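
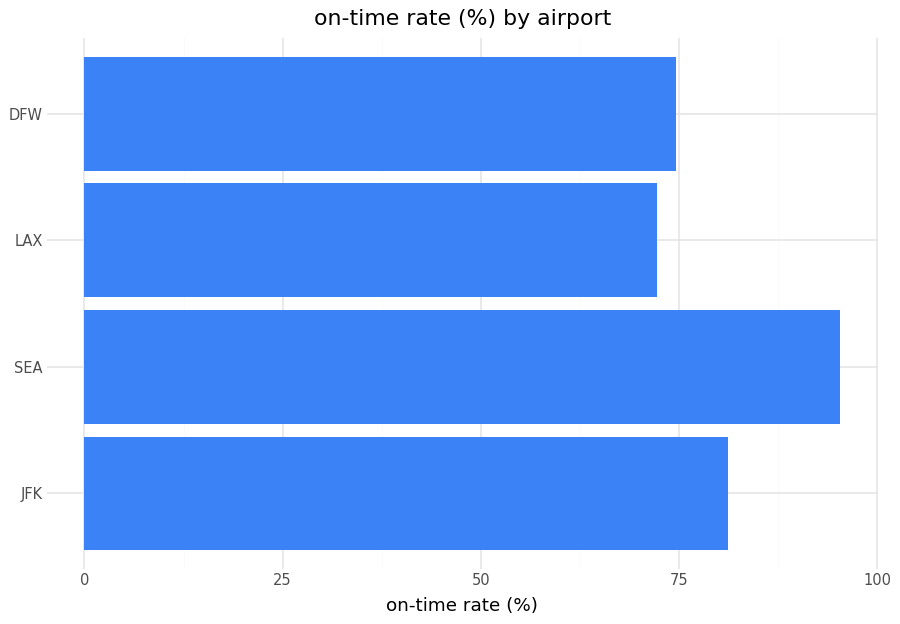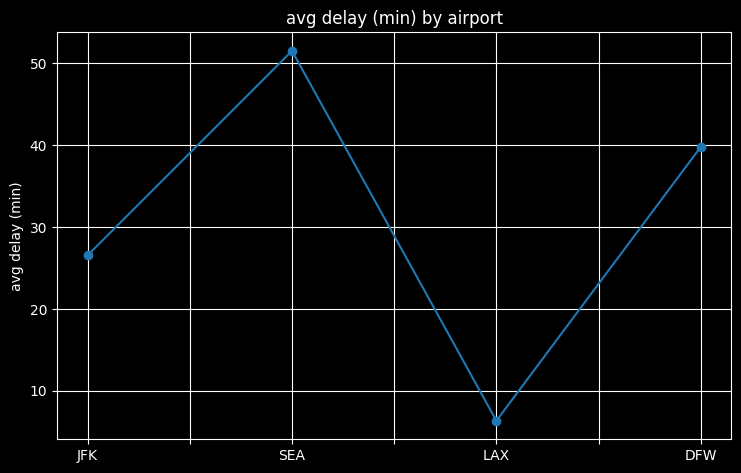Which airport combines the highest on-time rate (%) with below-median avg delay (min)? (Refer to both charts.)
JFK

Chart 2 median avg delay (min) ≈ 35; below-median airports: JFK, LAX. Among those, JFK has the highest on-time rate (%) (≈ 80).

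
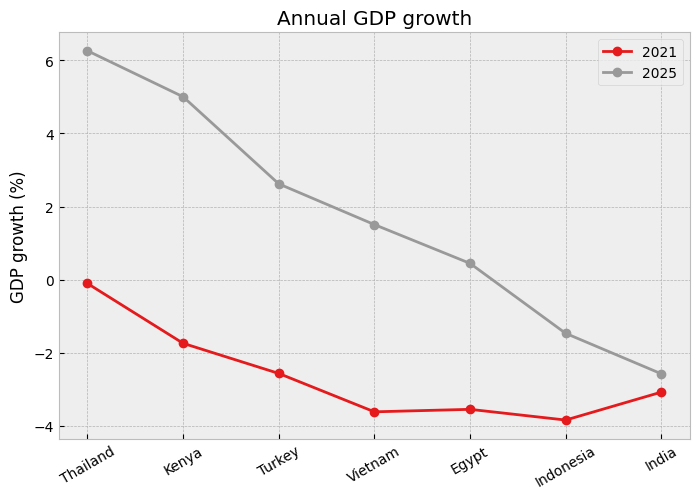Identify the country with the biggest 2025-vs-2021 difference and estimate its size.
Kenya, ≈ 7 %

Kenya: 2025 ≈ 5, 2021 ≈ -2 → gap ≈ 7. Next-largest (Thailand) is only ≈ 6.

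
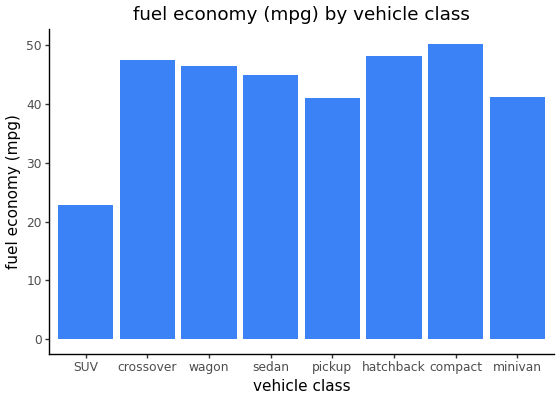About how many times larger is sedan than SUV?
sedan ≈ 45, SUV ≈ 25; 45/25 ≈ 1.8.

≈ 1.8×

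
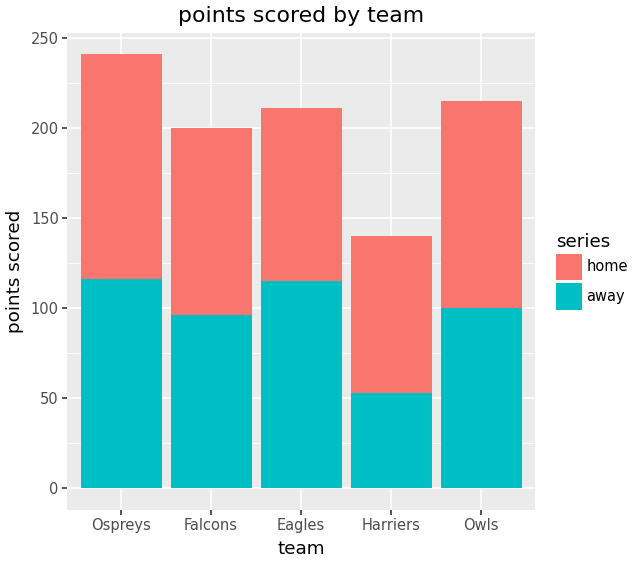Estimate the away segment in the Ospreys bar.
away top ≈ 125, bottom ≈ 0; segment ≈ 125.

≈ 125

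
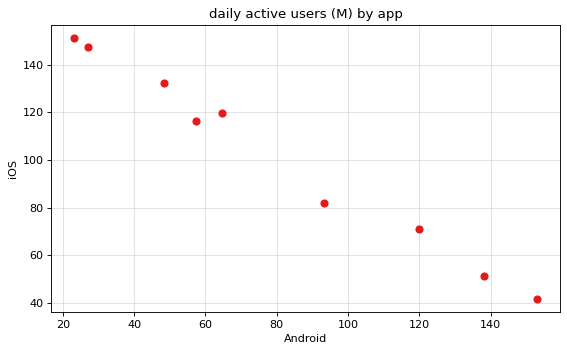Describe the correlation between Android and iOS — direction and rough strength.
Points are negatively correlated; strong (|r| ≈ 1.0).

negative, strong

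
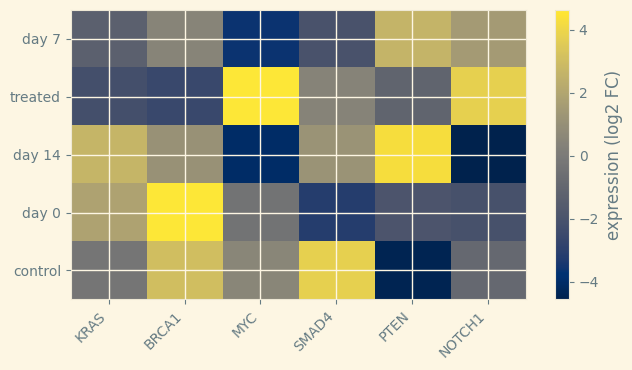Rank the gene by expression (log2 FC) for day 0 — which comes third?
Top 4 for day 0: BRCA1 ≈ 5, KRAS ≈ 2, MYC ≈ 0, PTEN ≈ -2.

MYC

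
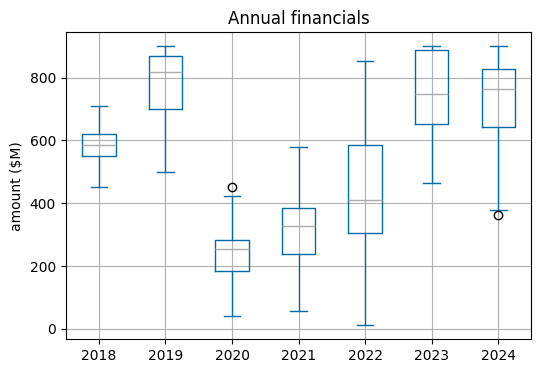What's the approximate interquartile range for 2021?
≈ 150

Q3 ≈ 400, Q1 ≈ 250; IQR ≈ 150.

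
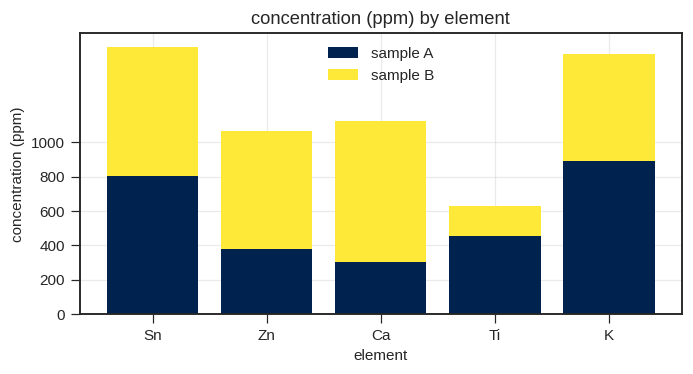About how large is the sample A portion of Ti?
sample A top ≈ 400, bottom ≈ 0; segment ≈ 400.

≈ 400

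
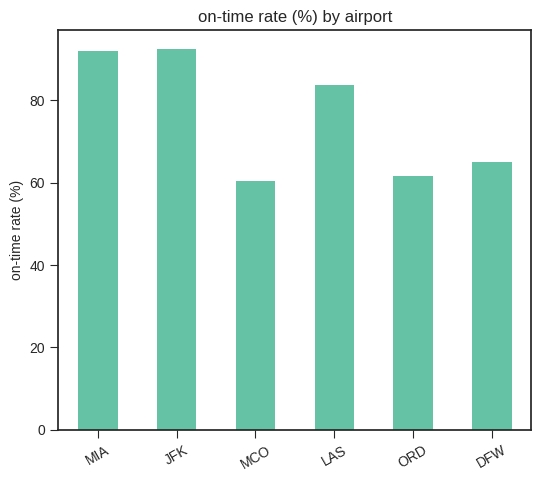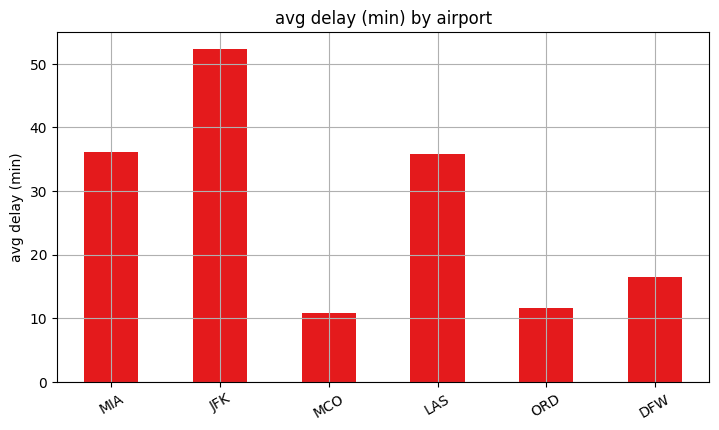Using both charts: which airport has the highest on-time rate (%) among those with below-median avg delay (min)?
Chart 2 median avg delay (min) ≈ 25; below-median airports: MCO, ORD, DFW. Among those, DFW has the highest on-time rate (%) (≈ 70).

DFW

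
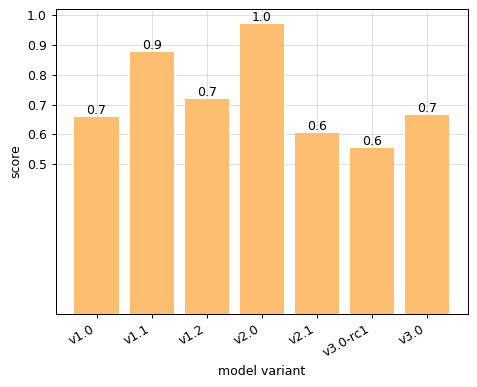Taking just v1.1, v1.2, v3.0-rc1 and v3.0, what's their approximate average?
≈ 0.73

(0.9 + 0.7 + 0.6 + 0.7) / 4 ≈ 0.73.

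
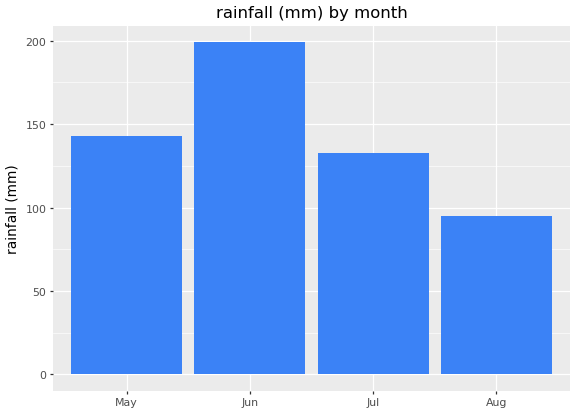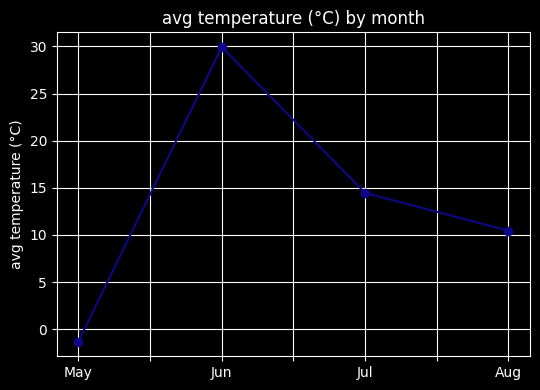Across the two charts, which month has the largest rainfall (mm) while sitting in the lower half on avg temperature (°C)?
May

Chart 2 median avg temperature (°C) ≈ 10; below-median months: May, Aug. Among those, May has the highest rainfall (mm) (≈ 140).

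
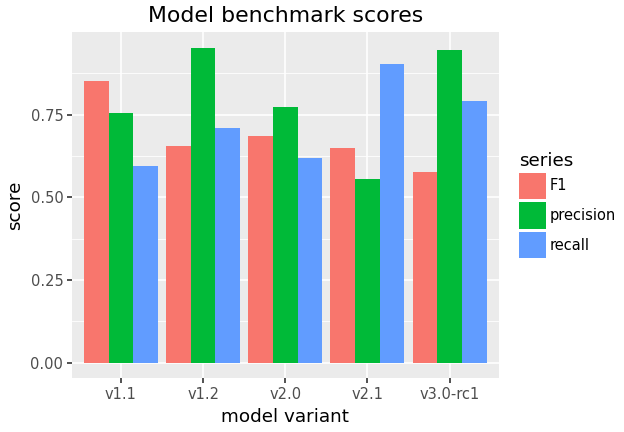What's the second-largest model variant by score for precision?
Top 3 for precision: v1.2 ≈ 1.0, v3.0-rc1 ≈ 0.9, v2.0 ≈ 0.8.

v3.0-rc1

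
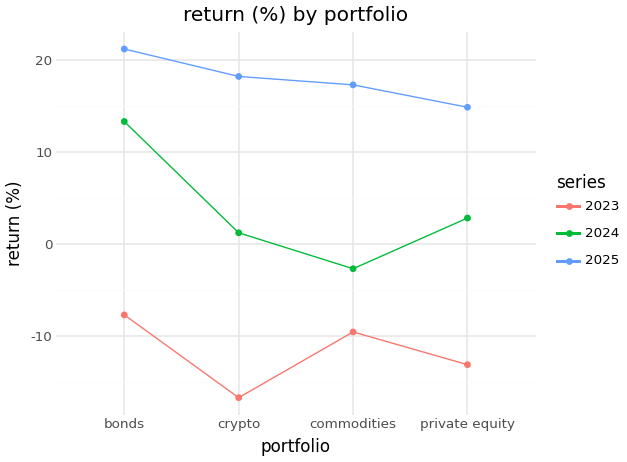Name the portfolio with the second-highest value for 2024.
Top 3 for 2024: bonds ≈ 15, private equity ≈ 5, crypto ≈ 0.

private equity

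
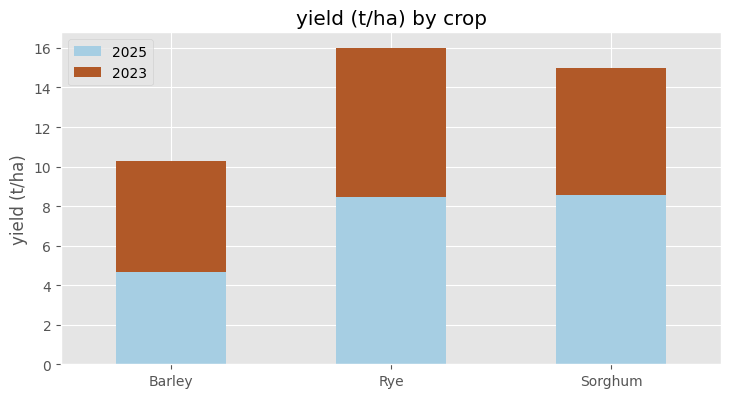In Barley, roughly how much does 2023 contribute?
2023 top ≈ 10, bottom ≈ 4; segment ≈ 6.

≈ 6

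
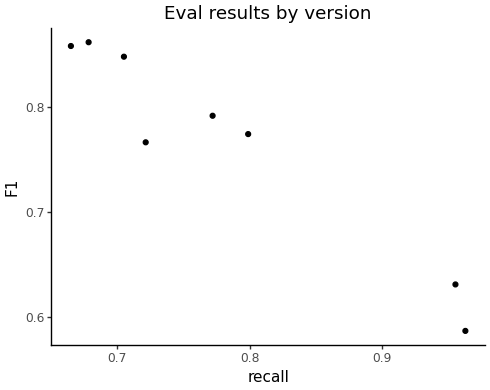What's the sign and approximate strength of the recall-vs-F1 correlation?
negative, strong

Points are negatively correlated; strong (|r| ≈ 1.0).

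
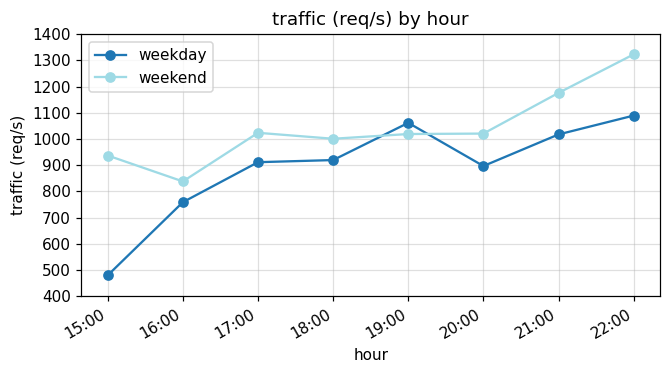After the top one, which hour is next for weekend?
21:00

Top 3 for weekend: 22:00 ≈ 1300, 21:00 ≈ 1200, 17:00 ≈ 1000.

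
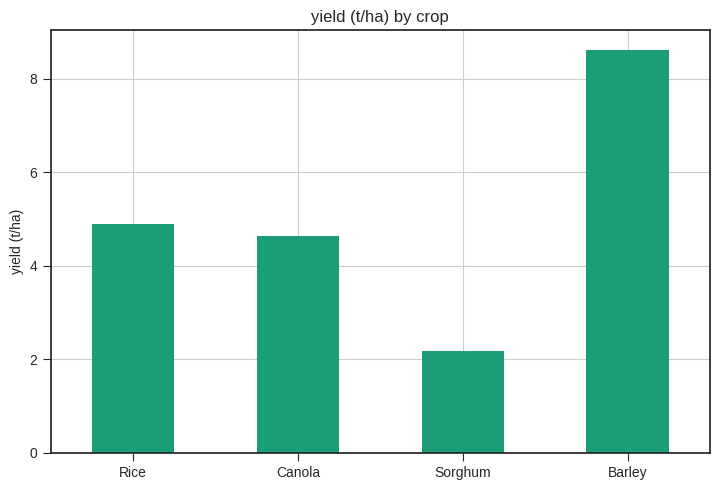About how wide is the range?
≈ 7

Max Barley ≈ 9, min Sorghum ≈ 2; range ≈ 7.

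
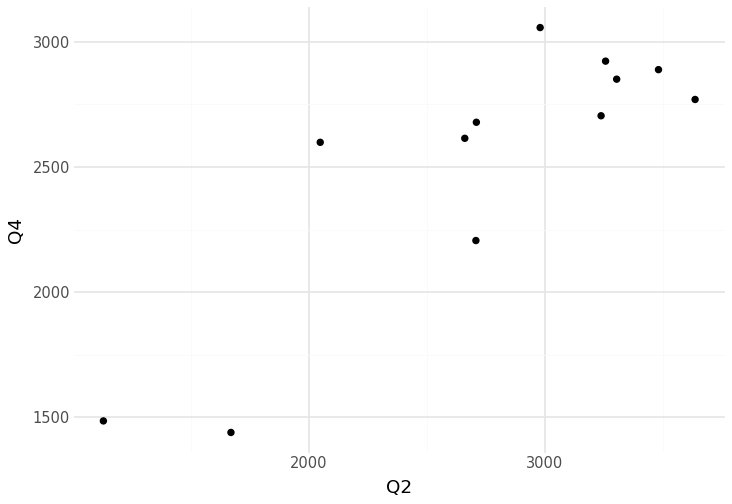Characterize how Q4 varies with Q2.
positive, strong

Points are positively correlated; strong (|r| ≈ 0.9).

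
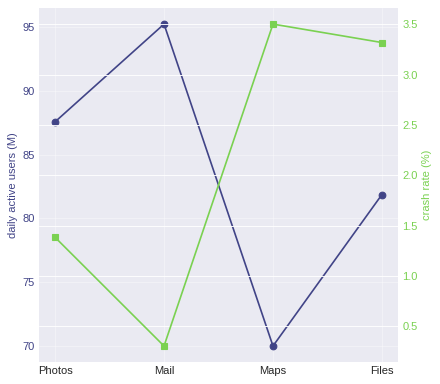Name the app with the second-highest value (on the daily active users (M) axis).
Photos

Top 3 (on the daily active users (M) axis): Mail ≈ 95, Photos ≈ 90, Files ≈ 80.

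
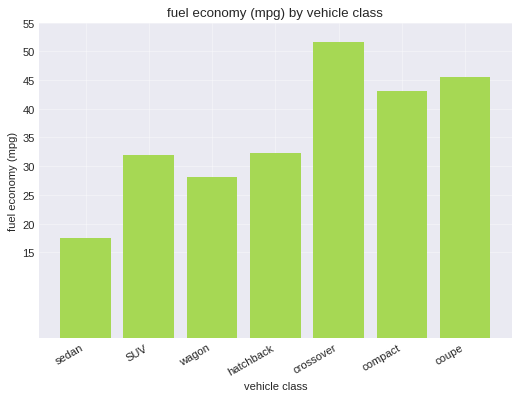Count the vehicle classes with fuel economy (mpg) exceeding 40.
Above 40: crossover, compact, coupe.

3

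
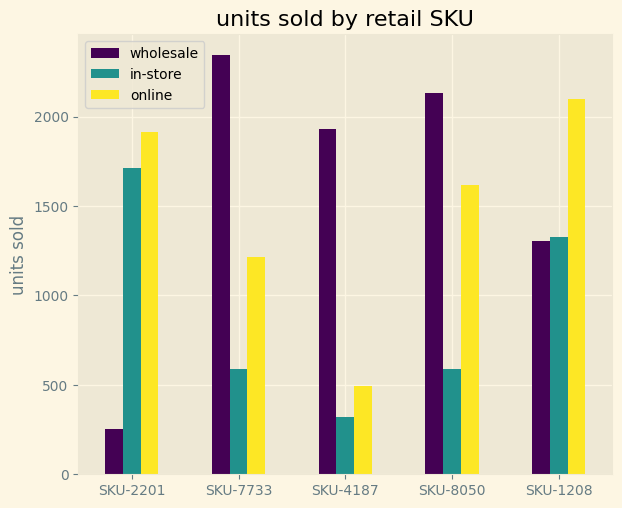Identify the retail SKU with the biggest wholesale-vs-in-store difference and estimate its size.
SKU-7733, ≈ 1800

SKU-7733: wholesale ≈ 2400, in-store ≈ 600 → gap ≈ 1800. Next-largest (SKU-4187) is only ≈ 1600.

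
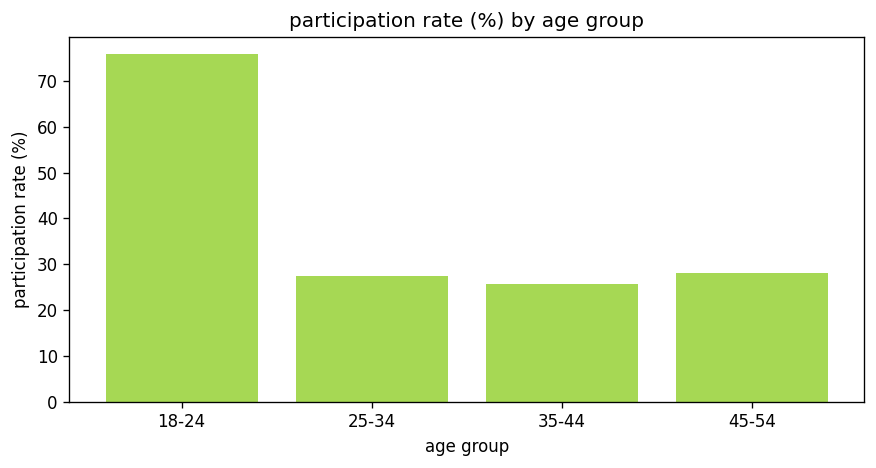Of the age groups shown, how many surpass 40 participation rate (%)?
1

Above 40: 18-24.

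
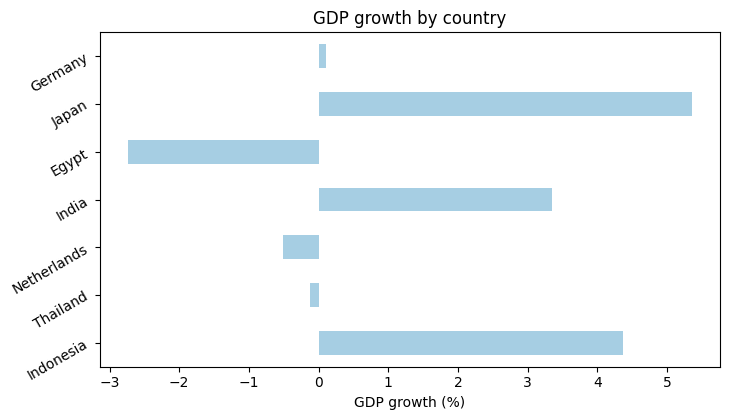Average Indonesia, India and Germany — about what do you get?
(4 + 3 + 0) / 3 ≈ 2.

≈ 2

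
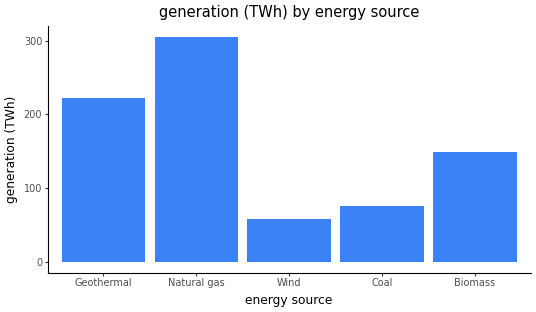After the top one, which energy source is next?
Geothermal

Top 3: Natural gas ≈ 300, Geothermal ≈ 200, Biomass ≈ 150.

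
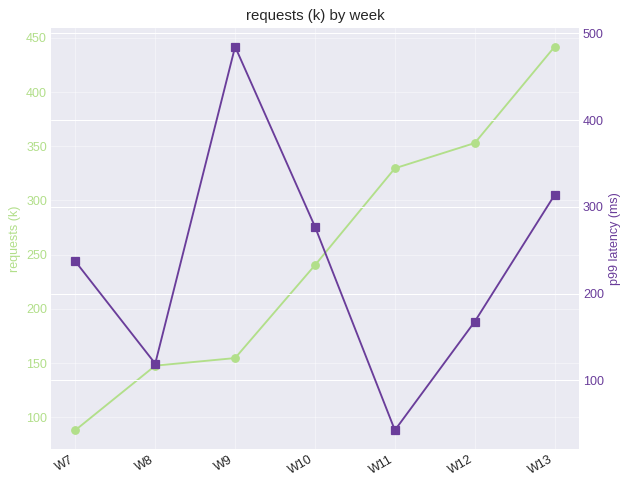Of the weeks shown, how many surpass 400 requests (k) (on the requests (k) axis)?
Above 400: W13.

1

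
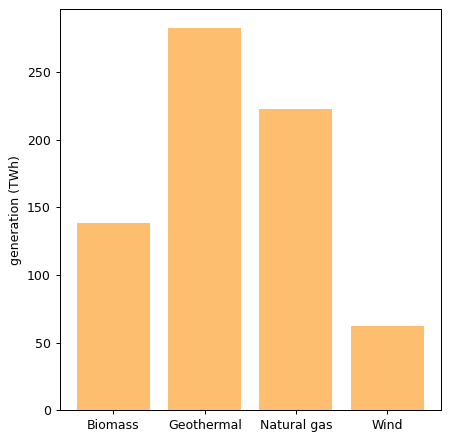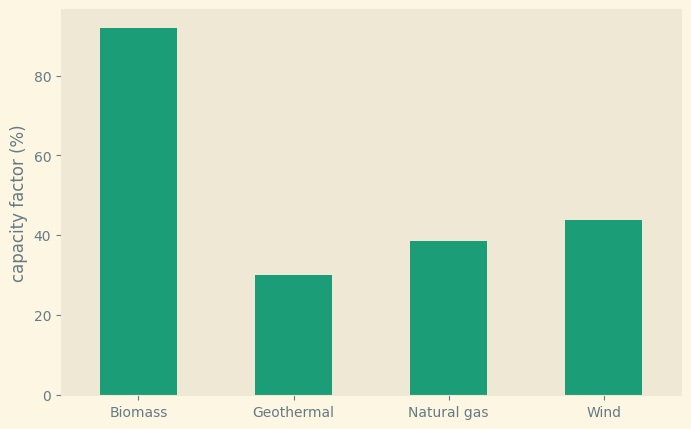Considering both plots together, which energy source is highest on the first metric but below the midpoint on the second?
Chart 2 median capacity factor (%) ≈ 40; below-median energy sources: Geothermal, Natural gas. Among those, Geothermal has the highest generation (TWh) (≈ 300).

Geothermal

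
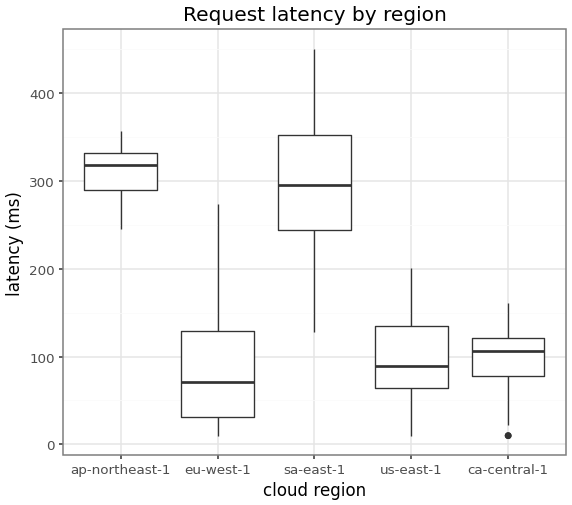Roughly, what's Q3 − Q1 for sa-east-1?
Q3 ≈ 360, Q1 ≈ 240; IQR ≈ 120.

≈ 120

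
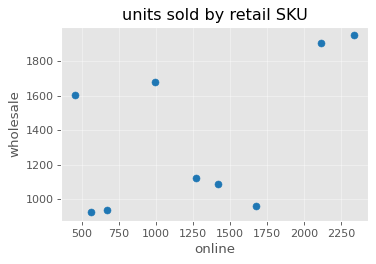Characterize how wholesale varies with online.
Points are positively correlated; moderate (|r| ≈ 0.5).

positive, moderate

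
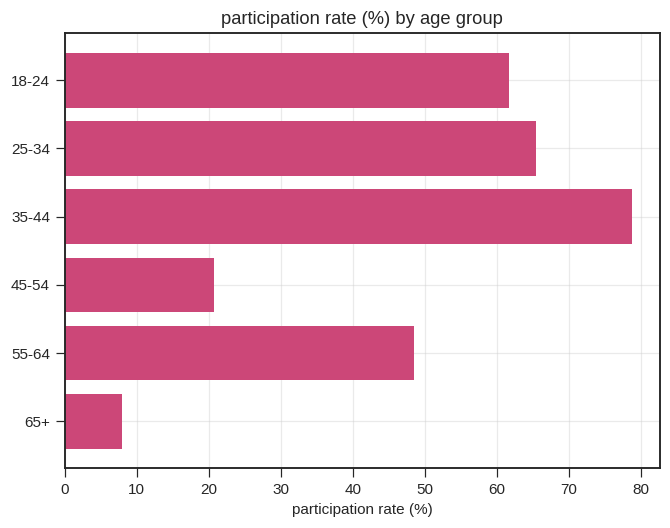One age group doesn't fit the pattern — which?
65+ ≈ 10; the rest sit between ≈ 20 and ≈ 80.

65+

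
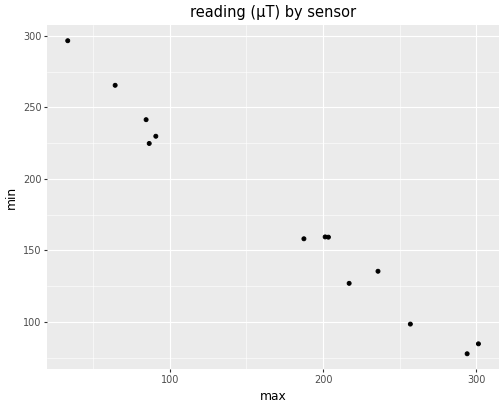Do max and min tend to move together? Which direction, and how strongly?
negative, strong

Points are negatively correlated; strong (|r| ≈ 1.0).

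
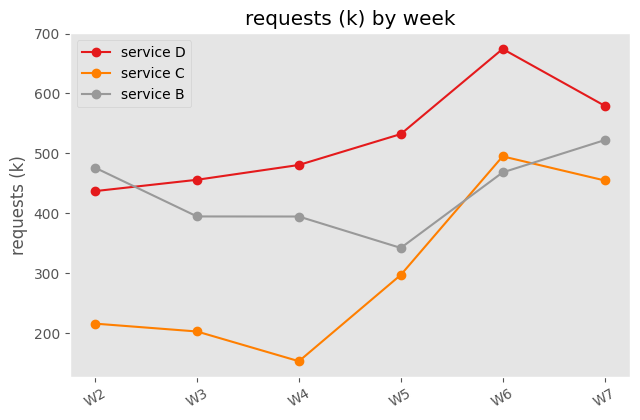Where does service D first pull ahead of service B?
W2: service D ≈ 450 vs service B ≈ 500 (not yet); W3: service D ≈ 450 vs service B ≈ 400 (first crossover).

W3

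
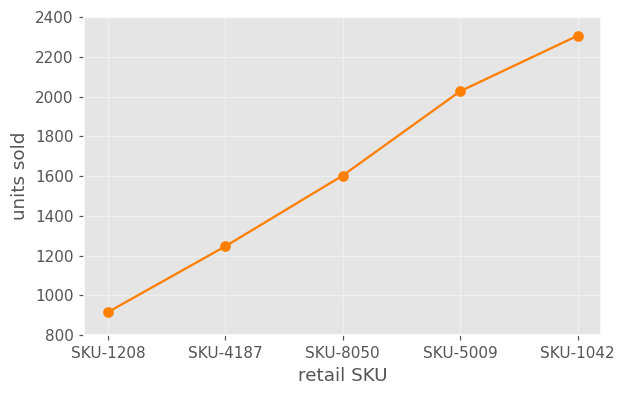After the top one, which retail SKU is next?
Top 3: SKU-1042 ≈ 2400, SKU-5009 ≈ 2000, SKU-8050 ≈ 1600.

SKU-5009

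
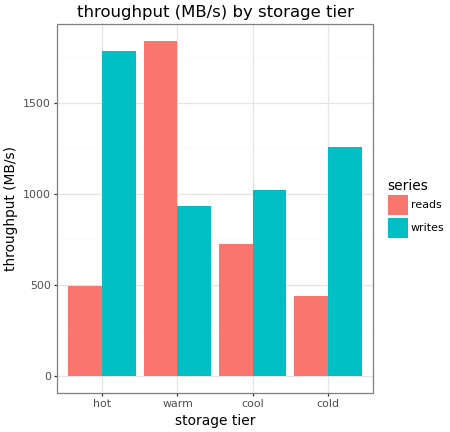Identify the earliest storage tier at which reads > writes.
hot: reads ≈ 400 vs writes ≈ 1800 (not yet); warm: reads ≈ 1800 vs writes ≈ 1000 (first crossover).

warm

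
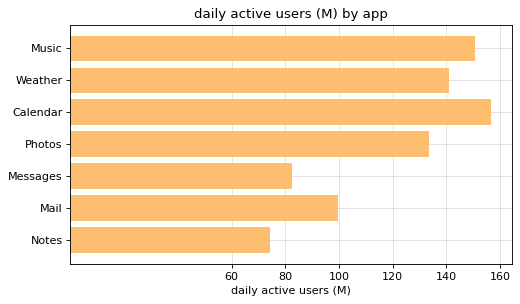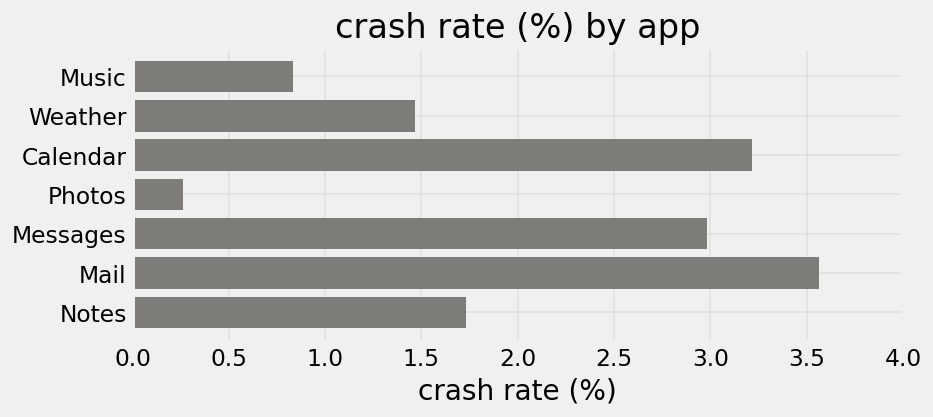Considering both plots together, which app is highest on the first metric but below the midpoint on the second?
Music

Chart 2 median crash rate (%) ≈ 1.5; below-median apps: Music, Weather, Photos. Among those, Music has the highest daily active users (M) (≈ 160).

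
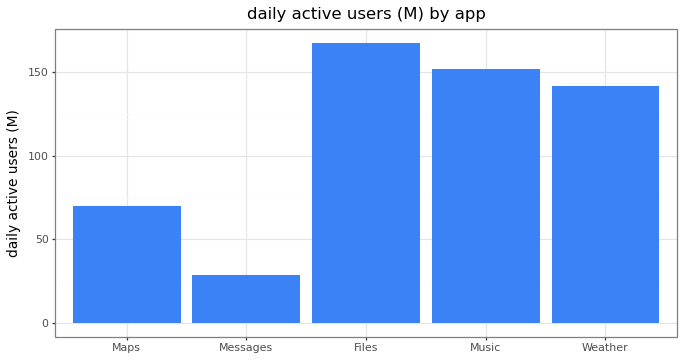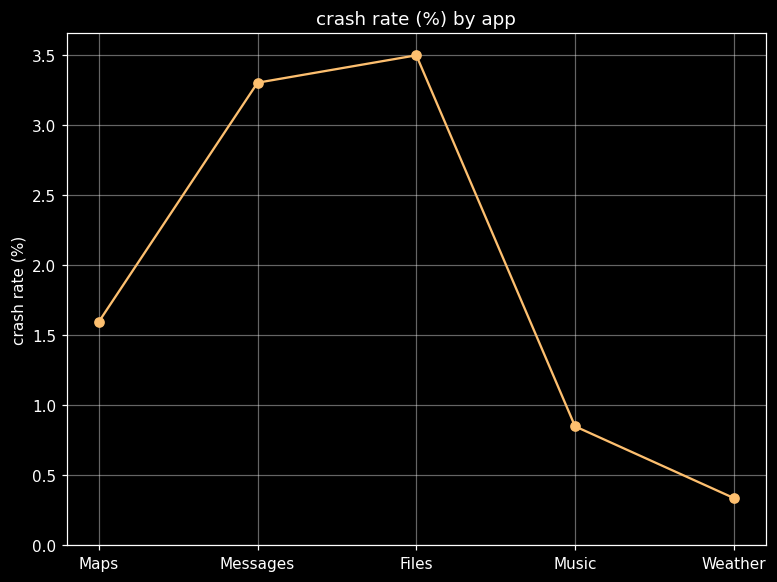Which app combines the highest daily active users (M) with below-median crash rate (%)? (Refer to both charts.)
Chart 2 median crash rate (%) ≈ 1.5; below-median apps: Music, Weather. Among those, Music has the highest daily active users (M) (≈ 160).

Music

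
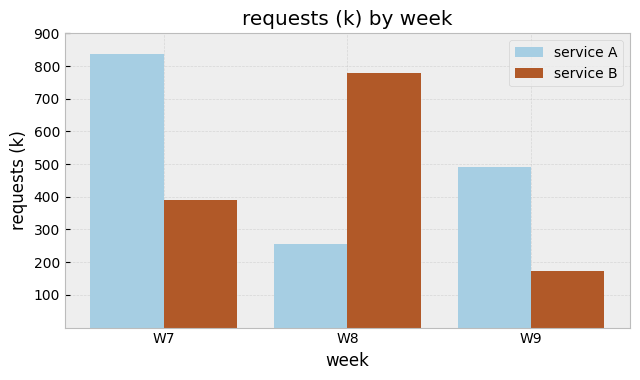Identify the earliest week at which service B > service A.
W8

W7: service B ≈ 400 vs service A ≈ 800 (not yet); W8: service B ≈ 800 vs service A ≈ 300 (first crossover).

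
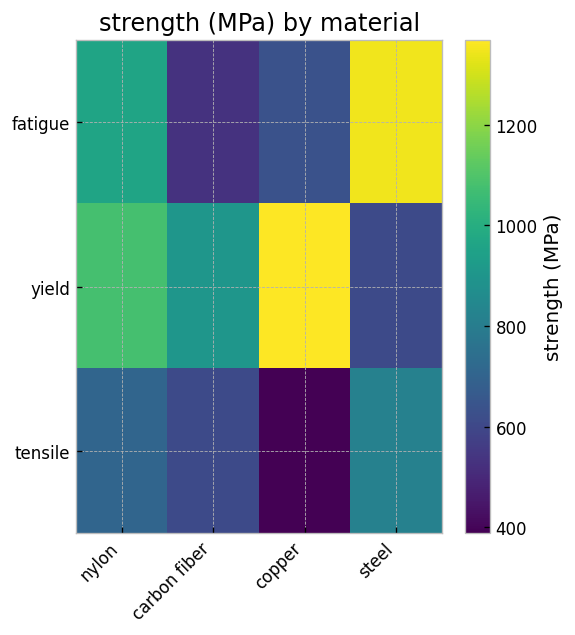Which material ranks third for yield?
carbon fiber

Top 4 for yield: copper ≈ 1400, nylon ≈ 1100, carbon fiber ≈ 900, steel ≈ 600.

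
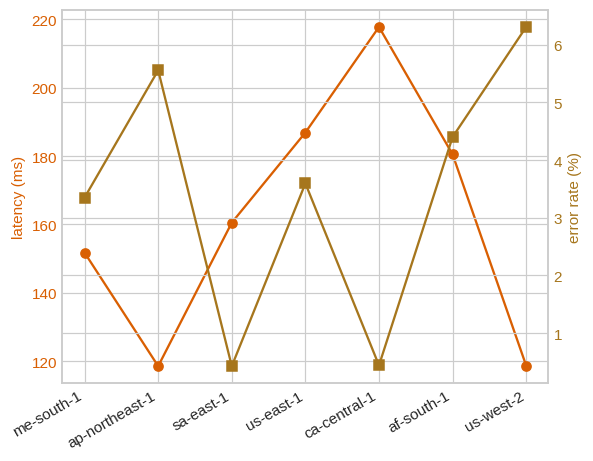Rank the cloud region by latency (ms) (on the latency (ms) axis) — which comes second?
Top 3 (on the latency (ms) axis): ca-central-1 ≈ 220, us-east-1 ≈ 190, af-south-1 ≈ 180.

us-east-1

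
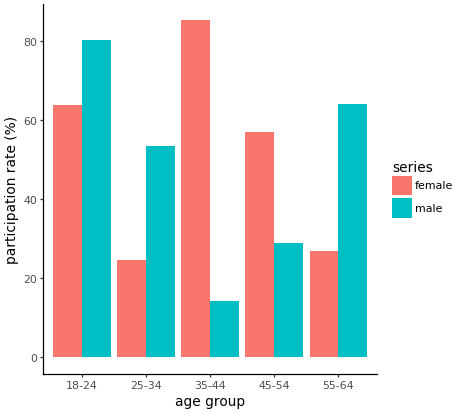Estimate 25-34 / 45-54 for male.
25-34 ≈ 50, 45-54 ≈ 30; 50/30 ≈ 1.67.

≈ 1.67×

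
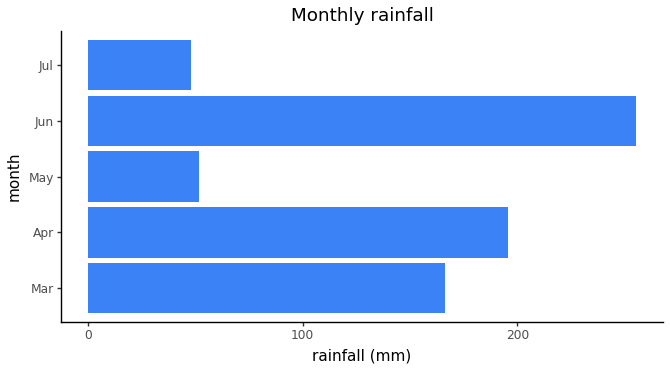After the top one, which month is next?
Apr

Top 3: Jun ≈ 250, Apr ≈ 200, Mar ≈ 175.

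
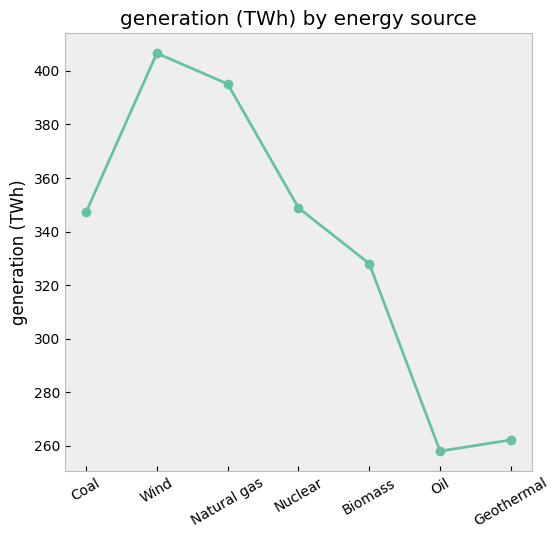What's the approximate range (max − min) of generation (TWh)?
Max Wind ≈ 400, min Oil ≈ 260; range ≈ 140.

≈ 140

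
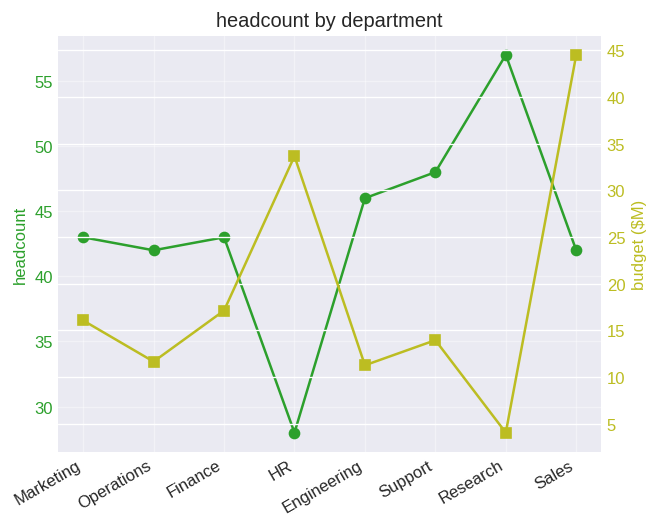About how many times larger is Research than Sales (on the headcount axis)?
≈ 1.38×

Research ≈ 55, Sales ≈ 40; 55/40 ≈ 1.38.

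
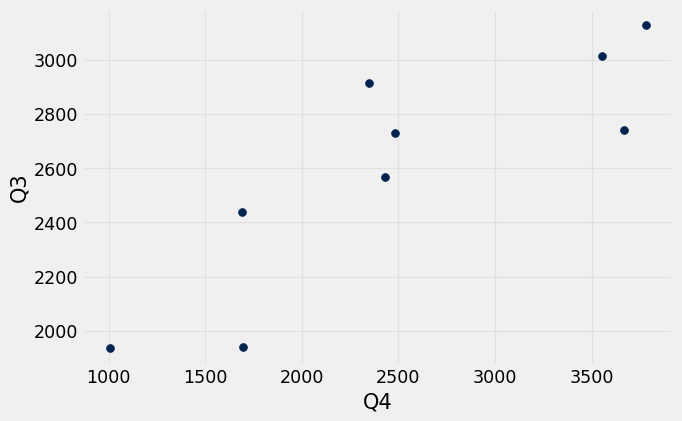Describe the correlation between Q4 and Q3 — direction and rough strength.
positive, strong

Points are positively correlated; strong (|r| ≈ 0.9).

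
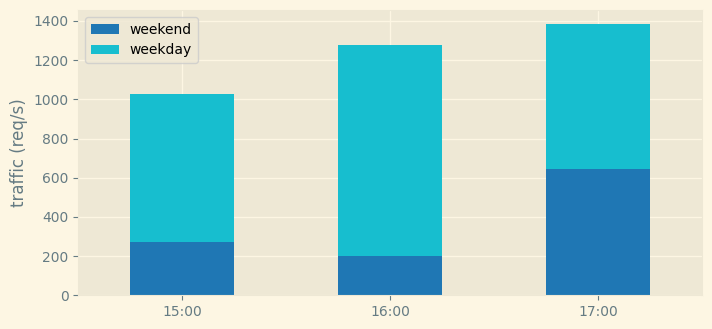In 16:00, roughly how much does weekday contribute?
weekday top ≈ 1200, bottom ≈ 200; segment ≈ 1000.

≈ 1000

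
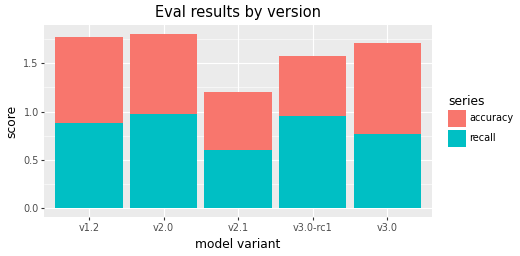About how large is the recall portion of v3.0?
recall top ≈ 0.8, bottom ≈ 0.0; segment ≈ 0.8.

≈ 0.8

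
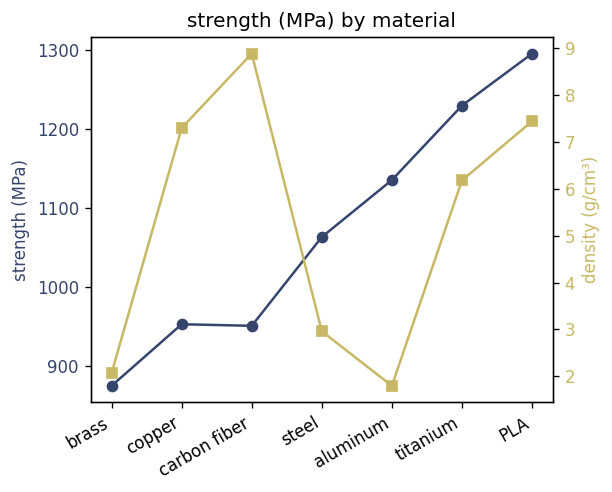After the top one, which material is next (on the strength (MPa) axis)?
titanium

Top 3 (on the strength (MPa) axis): PLA ≈ 1300, titanium ≈ 1250, aluminum ≈ 1150.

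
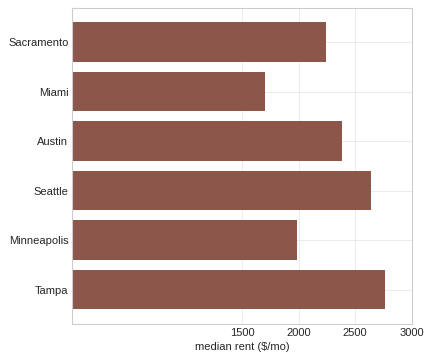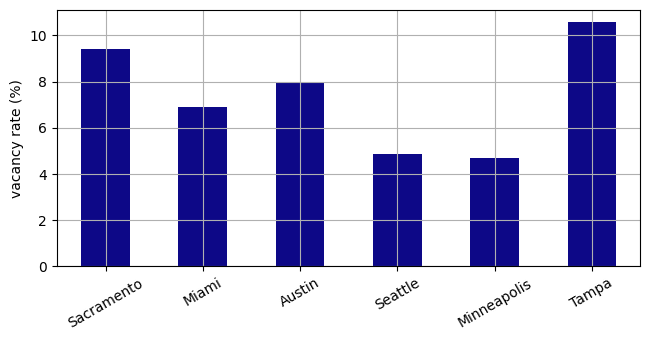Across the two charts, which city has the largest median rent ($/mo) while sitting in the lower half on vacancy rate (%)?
Seattle

Chart 2 median vacancy rate (%) ≈ 7; below-median cities: Miami, Seattle, Minneapolis. Among those, Seattle has the highest median rent ($/mo) (≈ 2500).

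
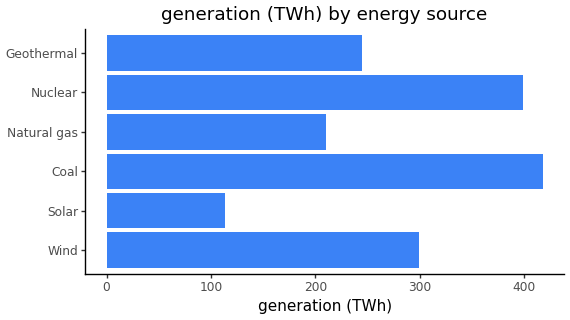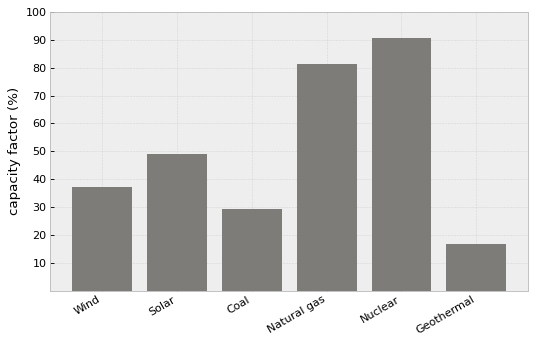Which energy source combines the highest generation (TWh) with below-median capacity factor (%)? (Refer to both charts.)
Chart 2 median capacity factor (%) ≈ 40; below-median energy sources: Wind, Coal, Geothermal. Among those, Coal has the highest generation (TWh) (≈ 400).

Coal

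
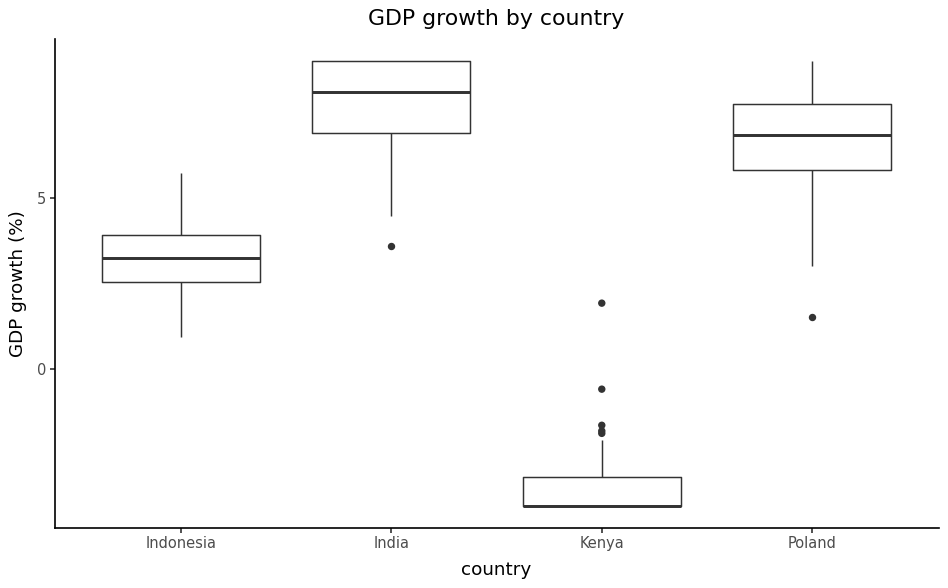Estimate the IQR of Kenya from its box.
≈ 1

Q3 ≈ -3, Q1 ≈ -4; IQR ≈ 1.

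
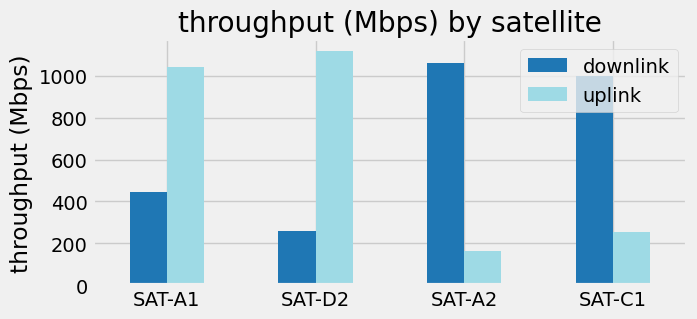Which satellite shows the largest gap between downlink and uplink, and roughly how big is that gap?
SAT-A2: downlink ≈ 1100, uplink ≈ 200 → gap ≈ 900. Next-largest (SAT-D2) is only ≈ 800.

SAT-A2, ≈ 900 Mbps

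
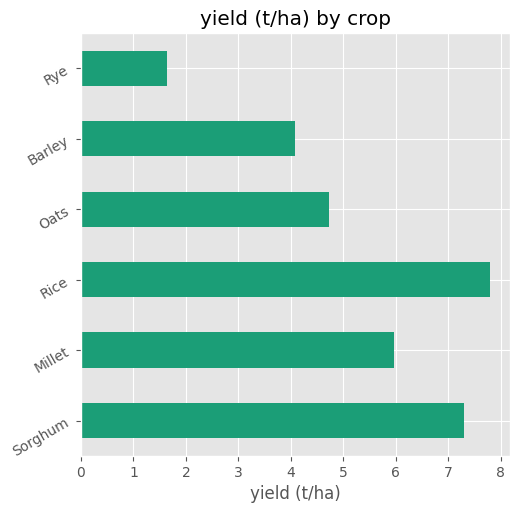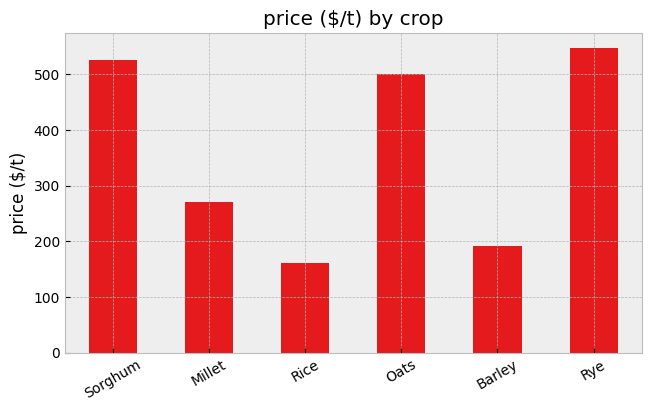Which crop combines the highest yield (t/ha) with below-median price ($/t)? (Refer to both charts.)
Chart 2 median price ($/t) ≈ 400; below-median crops: Millet, Rice, Barley. Among those, Rice has the highest yield (t/ha) (≈ 8).

Rice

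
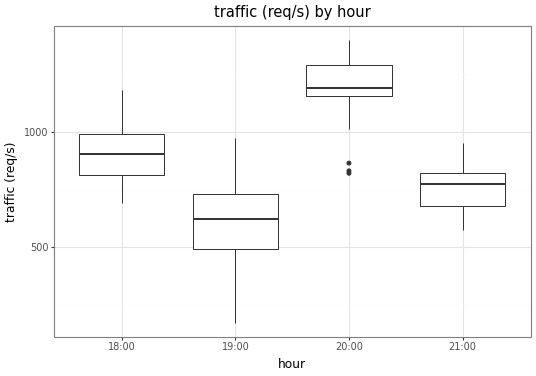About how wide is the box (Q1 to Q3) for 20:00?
≈ 150

Q3 ≈ 1300, Q1 ≈ 1150; IQR ≈ 150.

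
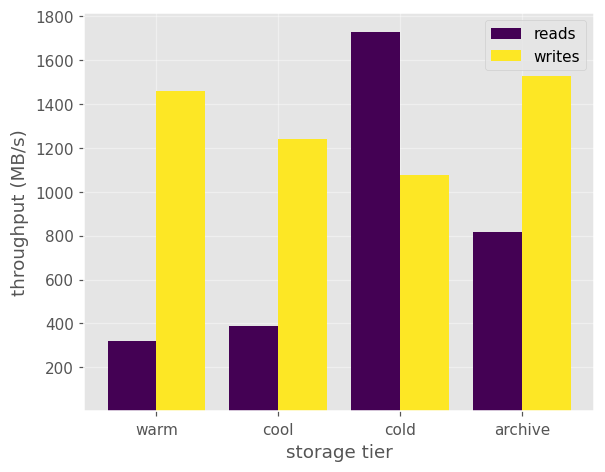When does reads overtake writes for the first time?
cold

cool: reads ≈ 400 vs writes ≈ 1200 (not yet); cold: reads ≈ 1800 vs writes ≈ 1000 (first crossover).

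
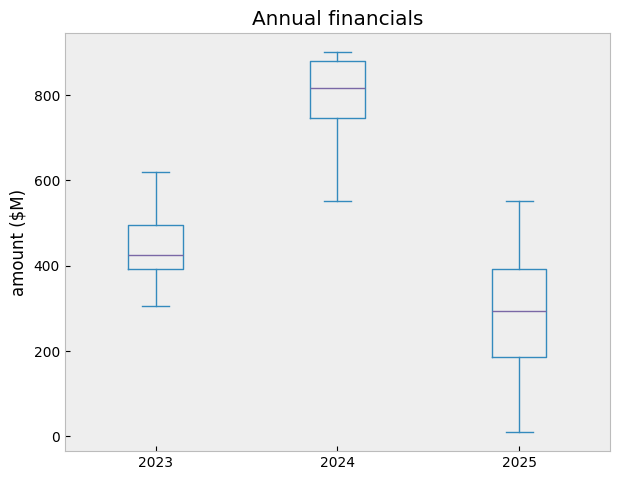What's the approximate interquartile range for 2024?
Q3 ≈ 900, Q1 ≈ 750; IQR ≈ 150.

≈ 150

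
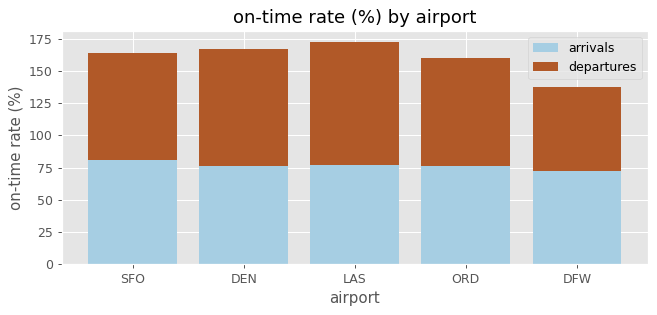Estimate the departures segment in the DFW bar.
≈ 60

departures top ≈ 140, bottom ≈ 80; segment ≈ 60.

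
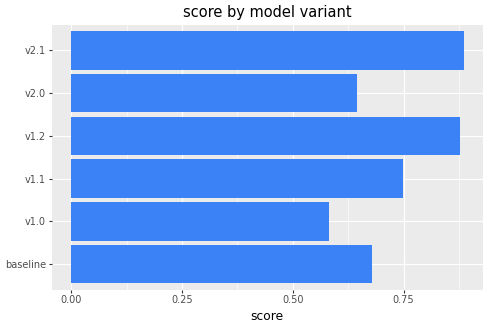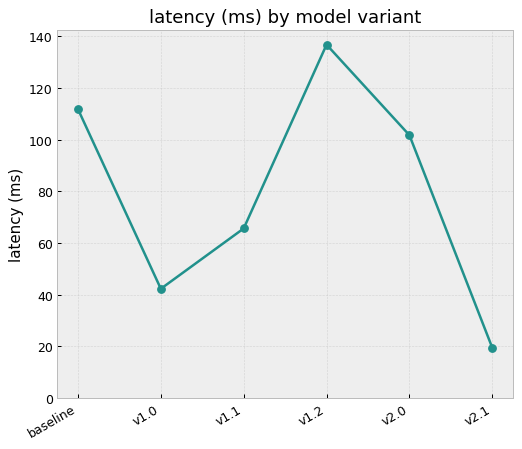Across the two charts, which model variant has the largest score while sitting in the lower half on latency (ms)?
v2.1

Chart 2 median latency (ms) ≈ 80; below-median model variants: v1.0, v1.1, v2.1. Among those, v2.1 has the highest score (≈ 0.9).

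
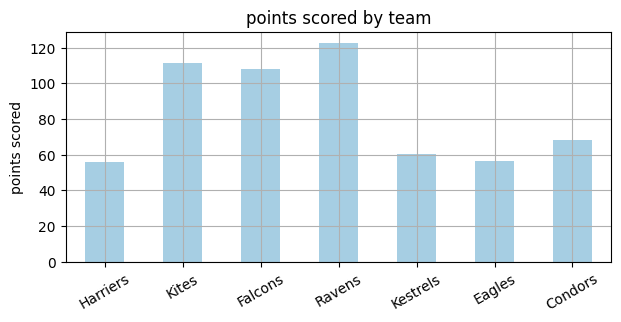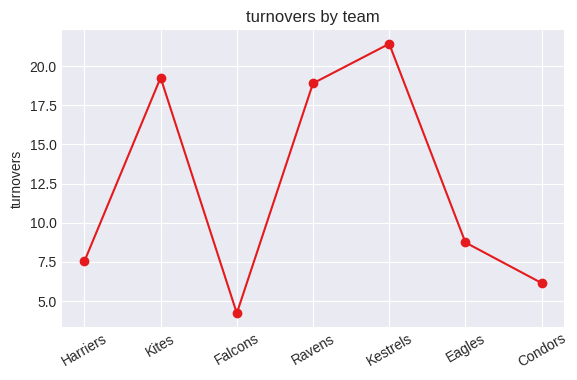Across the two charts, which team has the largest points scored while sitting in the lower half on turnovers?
Falcons

Chart 2 median turnovers ≈ 8; below-median teams: Harriers, Falcons, Condors. Among those, Falcons has the highest points scored (≈ 100).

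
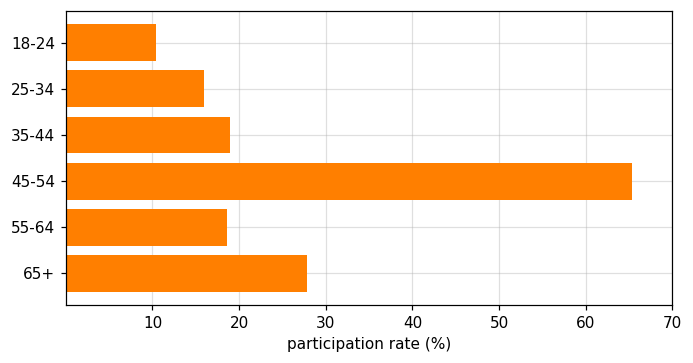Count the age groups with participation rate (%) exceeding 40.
Above 40: 45-54.

1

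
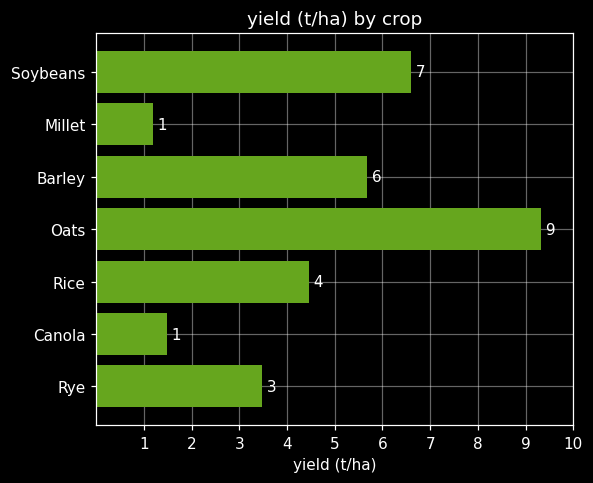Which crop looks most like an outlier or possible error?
Oats ≈ 9; the rest sit between ≈ 1 and ≈ 7.

Oats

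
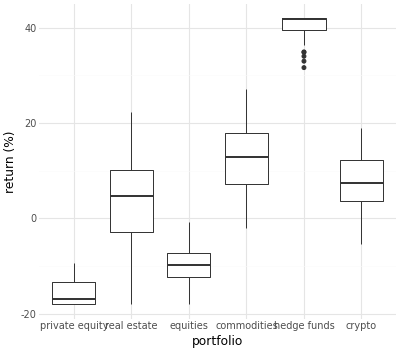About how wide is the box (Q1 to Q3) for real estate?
Q3 ≈ 10, Q1 ≈ -5; IQR ≈ 15.

≈ 15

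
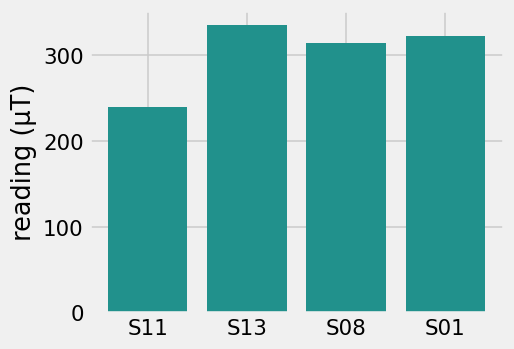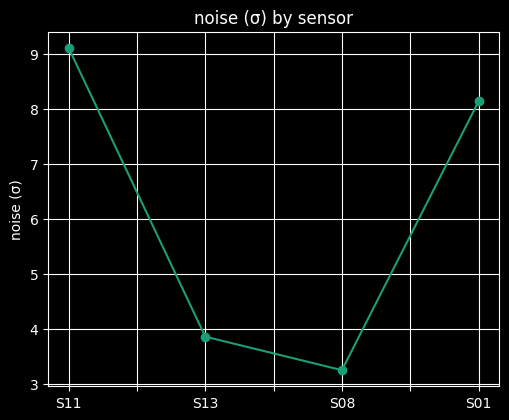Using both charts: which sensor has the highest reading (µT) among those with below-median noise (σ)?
Chart 2 median noise (σ) ≈ 6; below-median sensors: S13, S08. Among those, S13 has the highest reading (µT) (≈ 350).

S13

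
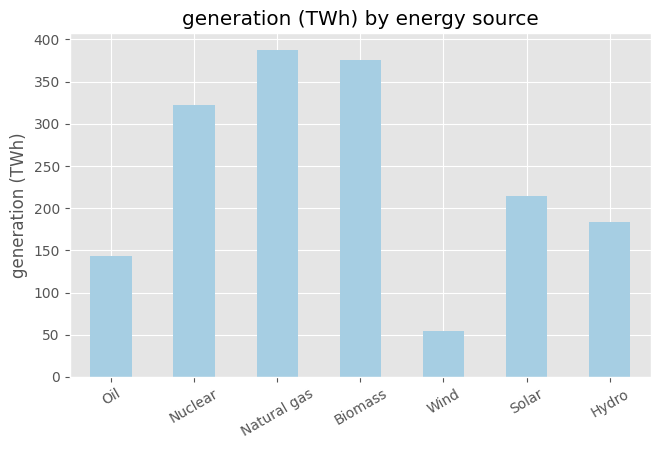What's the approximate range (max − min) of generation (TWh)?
Max Natural gas ≈ 400, min Wind ≈ 50; range ≈ 350.

≈ 350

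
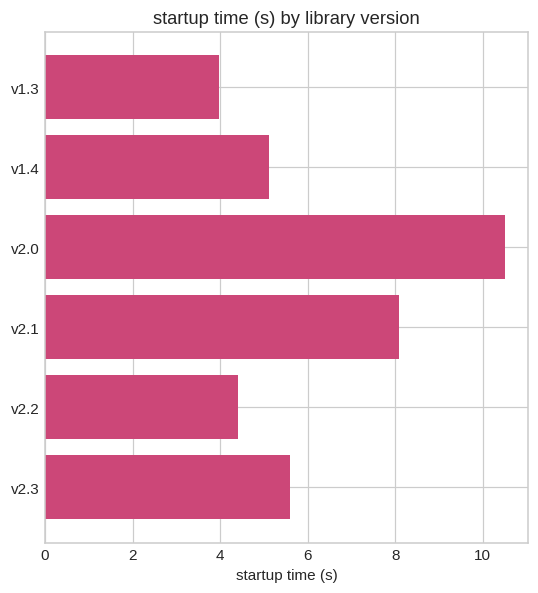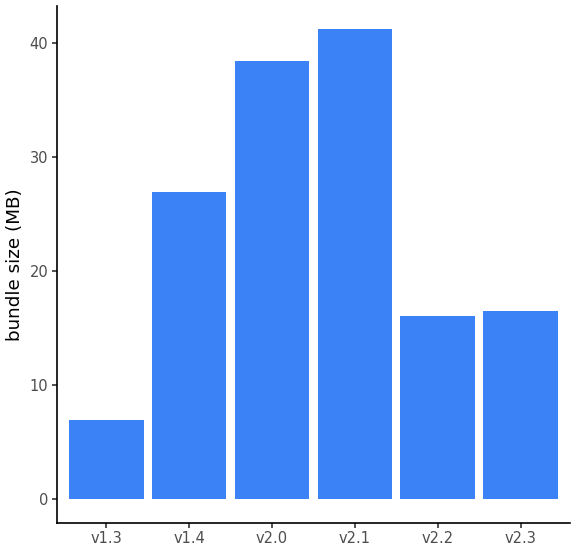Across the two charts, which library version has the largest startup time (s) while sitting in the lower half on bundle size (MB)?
v2.3

Chart 2 median bundle size (MB) ≈ 20; below-median library versions: v1.3, v2.2, v2.3. Among those, v2.3 has the highest startup time (s) (≈ 6).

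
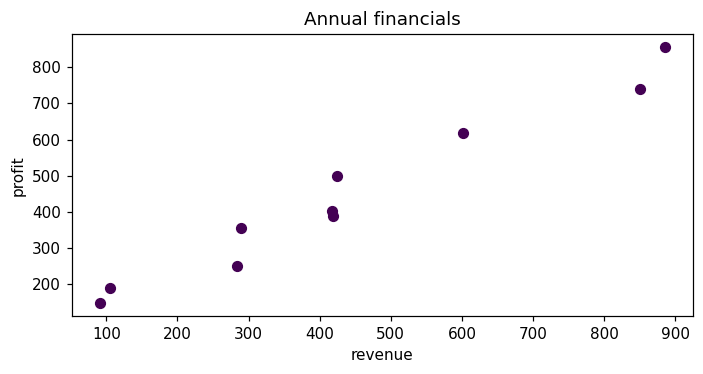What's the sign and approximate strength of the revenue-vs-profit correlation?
positive, strong

Points are positively correlated; strong (|r| ≈ 1.0).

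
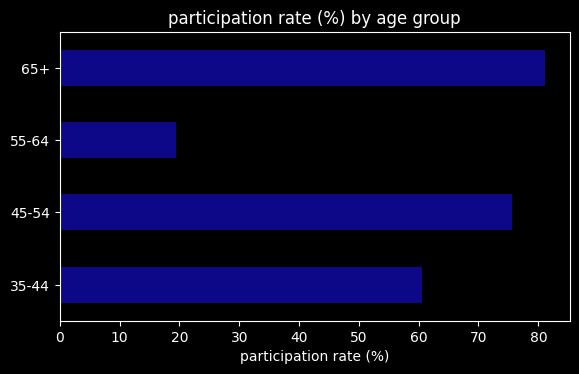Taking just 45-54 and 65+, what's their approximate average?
(80 + 80) / 2 ≈ 80.

≈ 80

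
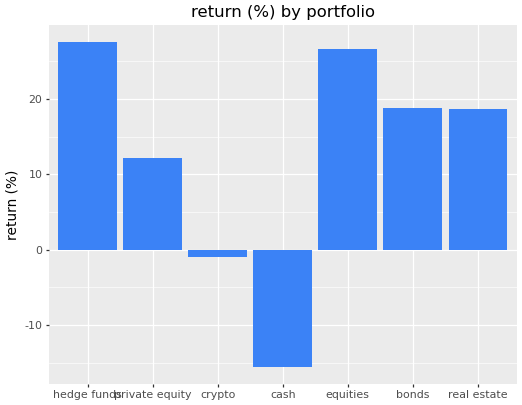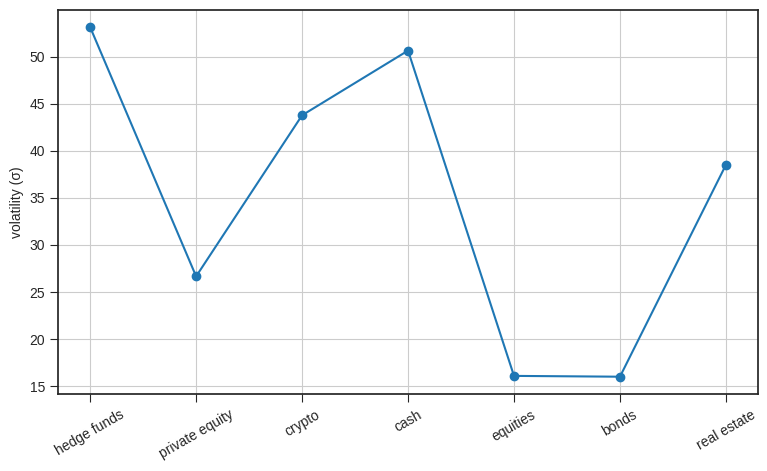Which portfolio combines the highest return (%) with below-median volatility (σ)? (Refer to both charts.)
equities

Chart 2 median volatility (σ) ≈ 40; below-median portfolios: private equity, equities, bonds. Among those, equities has the highest return (%) (≈ 25).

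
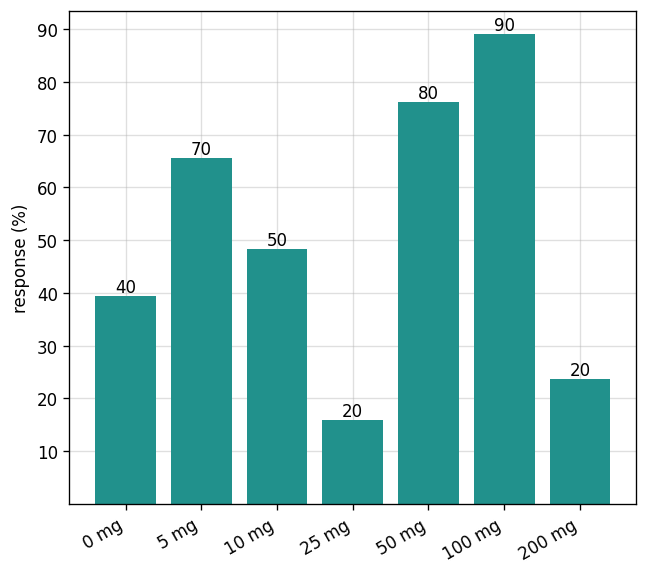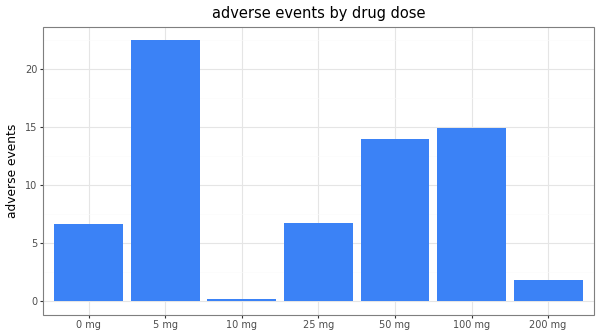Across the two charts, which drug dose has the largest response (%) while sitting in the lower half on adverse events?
Chart 2 median adverse events ≈ 5; below-median drug doses: 0 mg, 10 mg, 200 mg. Among those, 10 mg has the highest response (%) (≈ 50).

10 mg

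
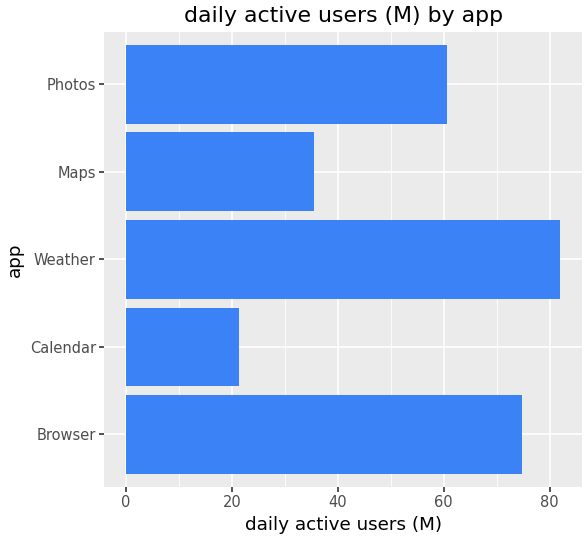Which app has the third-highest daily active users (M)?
Top 4: Weather ≈ 80, Browser ≈ 70, Photos ≈ 60, Maps ≈ 40.

Photos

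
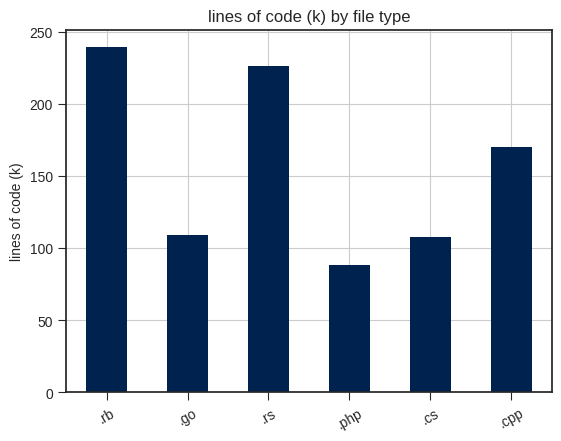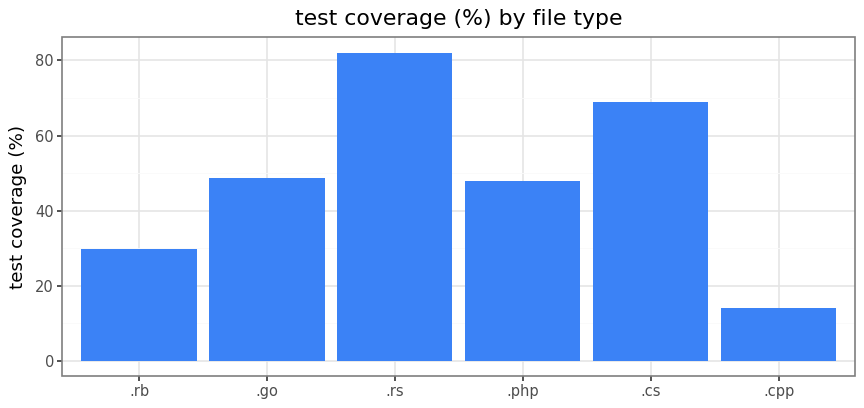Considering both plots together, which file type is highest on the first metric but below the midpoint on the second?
Chart 2 median test coverage (%) ≈ 50; below-median file types: .rb, .php, .cpp. Among those, .rb has the highest lines of code (k) (≈ 250).

.rb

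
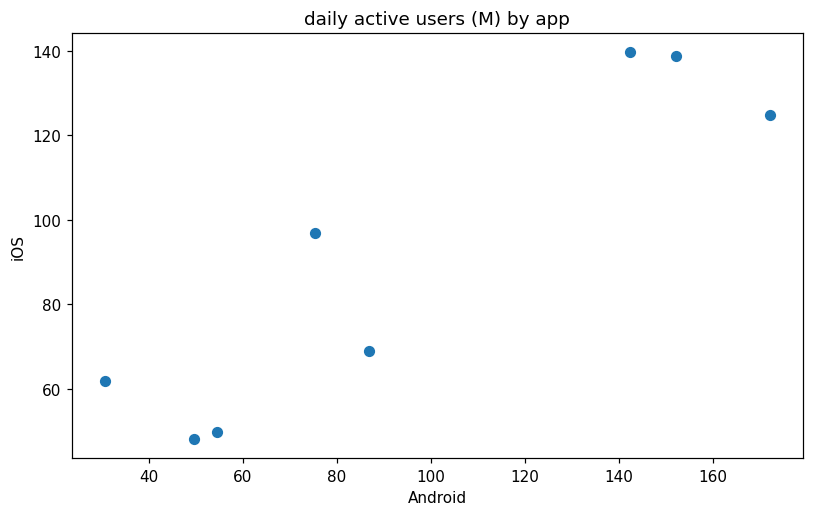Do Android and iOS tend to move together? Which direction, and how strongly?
positive, strong

Points are positively correlated; strong (|r| ≈ 0.9).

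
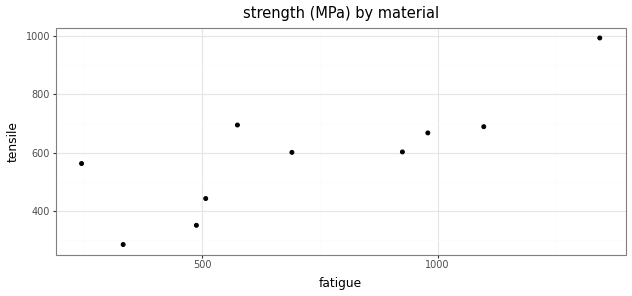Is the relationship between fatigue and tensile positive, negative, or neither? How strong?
Points are positively correlated; strong (|r| ≈ 0.8).

positive, strong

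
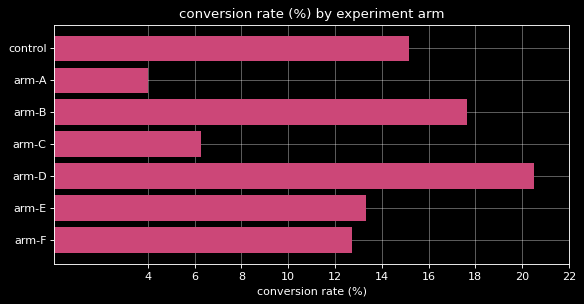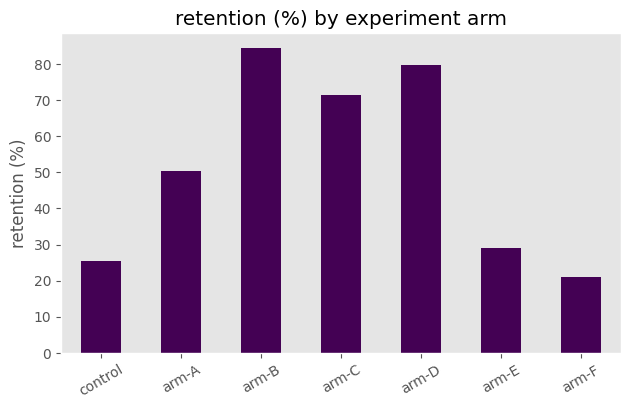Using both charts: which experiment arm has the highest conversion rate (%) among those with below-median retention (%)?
Chart 2 median retention (%) ≈ 50; below-median experiment arms: control, arm-E, arm-F. Among those, control has the highest conversion rate (%) (≈ 16).

control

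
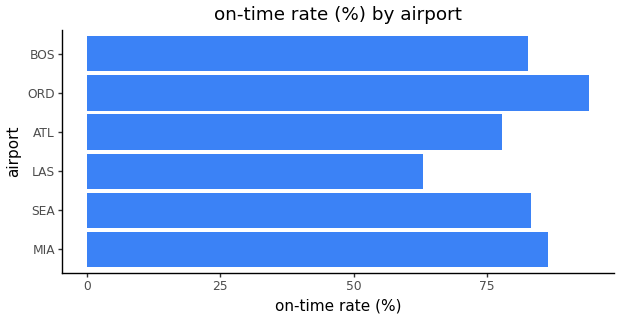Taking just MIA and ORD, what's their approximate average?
(90 + 90) / 2 ≈ 90.

≈ 90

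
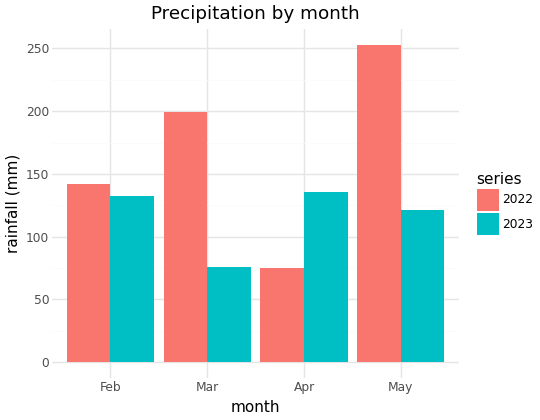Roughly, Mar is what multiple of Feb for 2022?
≈ 1.33×

Mar ≈ 200, Feb ≈ 150; 200/150 ≈ 1.33.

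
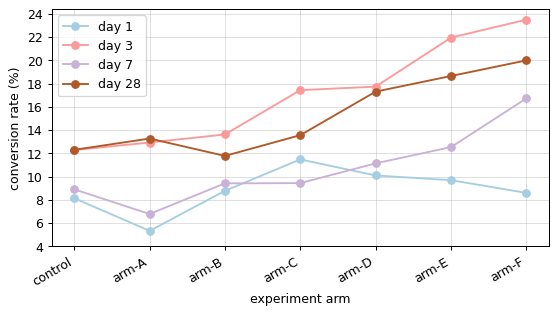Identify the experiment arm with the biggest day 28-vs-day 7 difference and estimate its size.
arm-A, ≈ 8 %

arm-A: day 28 ≈ 14, day 7 ≈ 6 → gap ≈ 8. Next-largest (arm-D) is only ≈ 6.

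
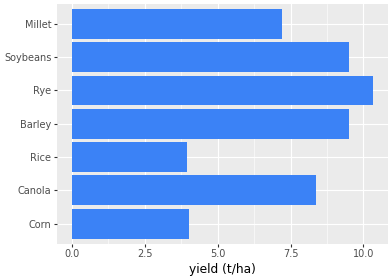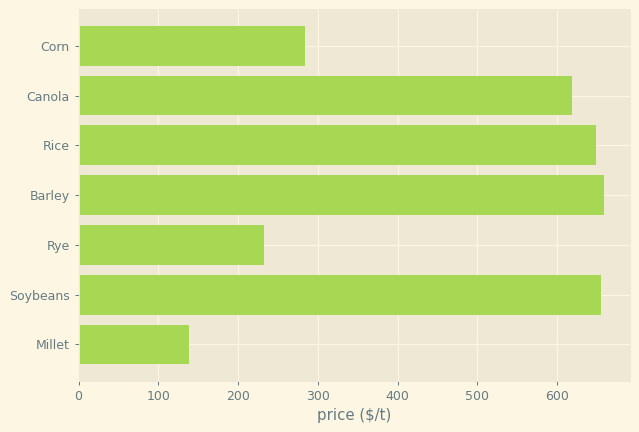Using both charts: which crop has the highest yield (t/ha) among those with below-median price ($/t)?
Rye

Chart 2 median price ($/t) ≈ 600; below-median crops: Corn, Rye, Millet. Among those, Rye has the highest yield (t/ha) (≈ 10).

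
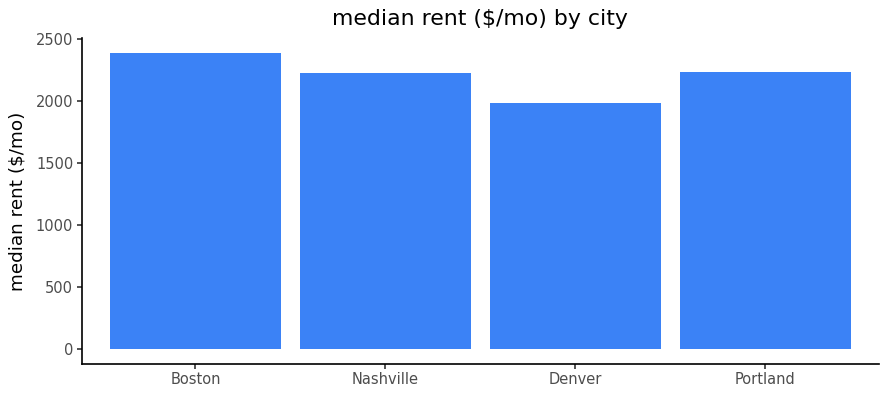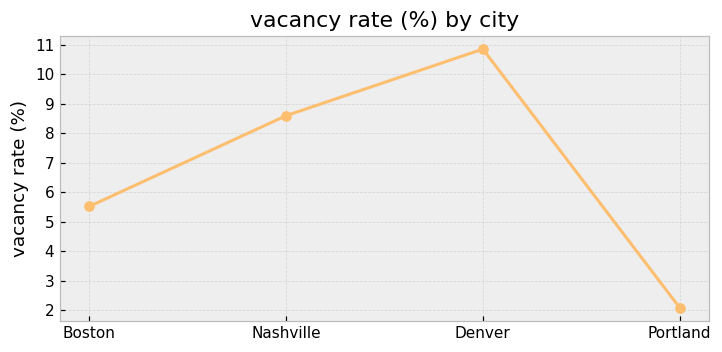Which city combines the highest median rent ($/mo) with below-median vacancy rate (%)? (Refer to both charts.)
Chart 2 median vacancy rate (%) ≈ 7; below-median cities: Boston, Portland. Among those, Boston has the highest median rent ($/mo) (≈ 2500).

Boston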